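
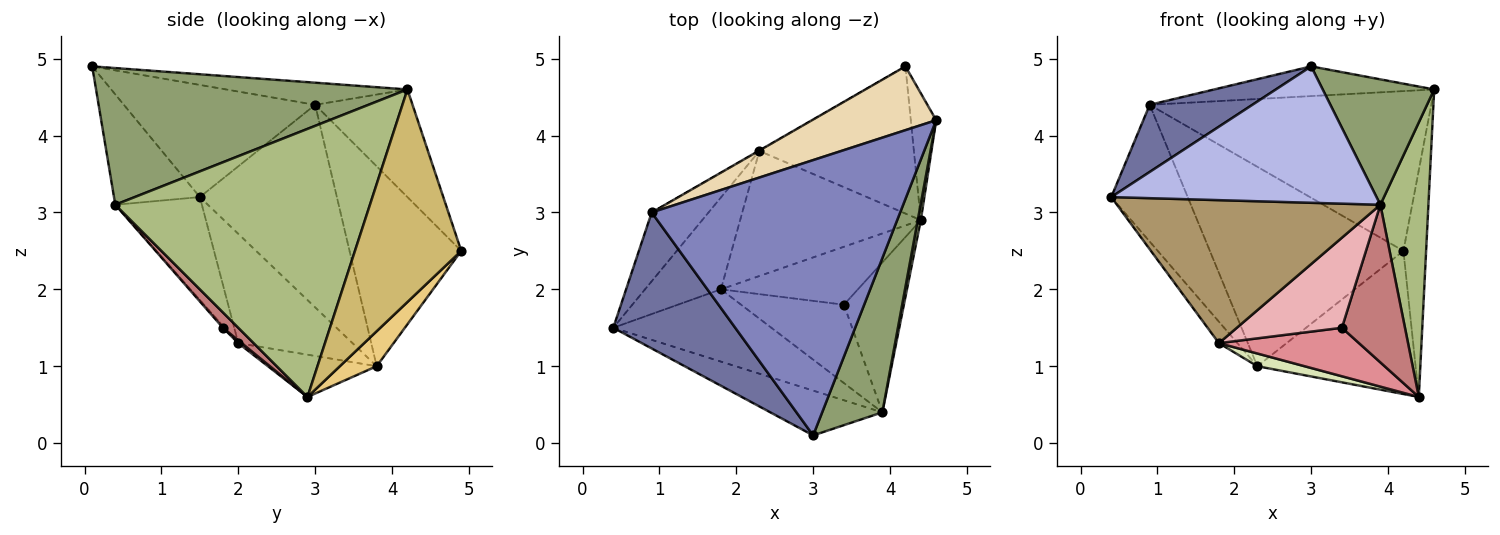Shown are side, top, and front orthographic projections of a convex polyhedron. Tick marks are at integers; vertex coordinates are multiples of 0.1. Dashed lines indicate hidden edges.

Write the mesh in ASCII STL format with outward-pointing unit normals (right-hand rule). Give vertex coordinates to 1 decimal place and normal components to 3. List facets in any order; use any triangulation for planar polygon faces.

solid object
 facet normal -0.636 -0.341 0.692
  outer loop
   vertex 0.9 3.0 4.4
   vertex 0.4 1.5 3.2
   vertex 3.0 0.1 4.9
  endloop
 endfacet
 facet normal -0.088 0.107 0.990
  outer loop
   vertex 0.9 3.0 4.4
   vertex 3.0 0.1 4.9
   vertex 4.6 4.2 4.6
  endloop
 endfacet
 facet normal -0.848 0.473 -0.238
  outer loop
   vertex 0.9 3.0 4.4
   vertex 2.3 3.8 1.0
   vertex 0.4 1.5 3.2
  endloop
 endfacet
 facet normal -0.294 -0.908 -0.298
  outer loop
   vertex 3.9 0.4 3.1
   vertex 3.0 0.1 4.9
   vertex 0.4 1.5 3.2
  endloop
 endfacet
 facet normal 0.870 -0.311 0.383
  outer loop
   vertex 3.9 0.4 3.1
   vertex 4.6 4.2 4.6
   vertex 3.0 0.1 4.9
  endloop
 endfacet
 facet normal 0.983 -0.185 0.011
  outer loop
   vertex 3.9 0.4 3.1
   vertex 4.4 2.9 0.6
   vertex 4.6 4.2 4.6
  endloop
 endfacet
 facet normal -0.814 0.132 -0.565
  outer loop
   vertex 1.8 2.0 1.3
   vertex 0.4 1.5 3.2
   vertex 2.3 3.8 1.0
  endloop
 endfacet
 facet normal -0.227 -0.098 -0.969
  outer loop
   vertex 1.8 2.0 1.3
   vertex 2.3 3.8 1.0
   vertex 4.4 2.9 0.6
  endloop
 endfacet
 facet normal -0.282 -0.856 -0.433
  outer loop
   vertex 1.8 2.0 1.3
   vertex 3.9 0.4 3.1
   vertex 0.4 1.5 3.2
  endloop
 endfacet
 facet normal 0.971 0.207 -0.116
  outer loop
   vertex 4.2 4.9 2.5
   vertex 4.6 4.2 4.6
   vertex 4.4 2.9 0.6
  endloop
 endfacet
 facet normal 0.160 0.688 -0.708
  outer loop
   vertex 4.2 4.9 2.5
   vertex 4.4 2.9 0.6
   vertex 2.3 3.8 1.0
  endloop
 endfacet
 facet normal -0.306 0.884 0.353
  outer loop
   vertex 4.2 4.9 2.5
   vertex 0.9 3.0 4.4
   vertex 4.6 4.2 4.6
  endloop
 endfacet
 facet normal -0.500 0.866 -0.002
  outer loop
   vertex 4.2 4.9 2.5
   vertex 2.3 3.8 1.0
   vertex 0.9 3.0 4.4
  endloop
 endfacet
 facet normal 0.174 -0.714 -0.679
  outer loop
   vertex 3.4 1.8 1.5
   vertex 4.4 2.9 0.6
   vertex 3.9 0.4 3.1
  endloop
 endfacet
 facet normal 0.016 -0.642 -0.767
  outer loop
   vertex 3.4 1.8 1.5
   vertex 1.8 2.0 1.3
   vertex 4.4 2.9 0.6
  endloop
 endfacet
 facet normal -0.012 -0.754 -0.656
  outer loop
   vertex 3.4 1.8 1.5
   vertex 3.9 0.4 3.1
   vertex 1.8 2.0 1.3
  endloop
 endfacet
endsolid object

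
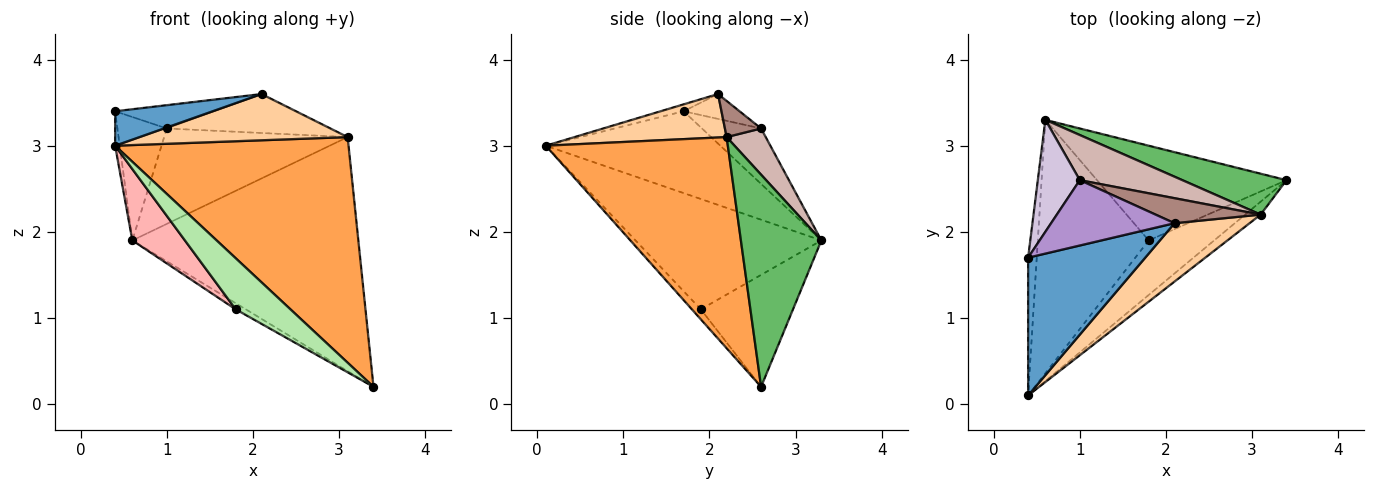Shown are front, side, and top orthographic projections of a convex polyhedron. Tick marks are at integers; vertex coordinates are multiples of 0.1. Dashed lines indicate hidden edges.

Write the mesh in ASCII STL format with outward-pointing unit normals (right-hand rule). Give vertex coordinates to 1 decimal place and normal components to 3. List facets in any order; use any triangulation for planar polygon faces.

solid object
 facet normal -0.057 -0.242 0.969
  outer loop
   vertex 2.1 2.1 3.6
   vertex 0.4 1.7 3.4
   vertex 0.4 0.1 3.0
  endloop
 endfacet
 facet normal -0.994 0.026 -0.105
  outer loop
   vertex 0.6 3.3 1.9
   vertex 0.4 0.1 3.0
   vertex 0.4 1.7 3.4
  endloop
 endfacet
 facet normal 0.614 -0.788 -0.045
  outer loop
   vertex 3.1 2.2 3.1
   vertex 0.4 0.1 3.0
   vertex 3.4 2.6 0.2
  endloop
 endfacet
 facet normal 0.413 -0.565 0.714
  outer loop
   vertex 3.1 2.2 3.1
   vertex 2.1 2.1 3.6
   vertex 0.4 0.1 3.0
  endloop
 endfacet
 facet normal 0.331 0.930 0.162
  outer loop
   vertex 3.1 2.2 3.1
   vertex 3.4 2.6 0.2
   vertex 0.6 3.3 1.9
  endloop
 endfacet
 facet normal -0.111 -0.679 -0.725
  outer loop
   vertex 1.8 1.9 1.1
   vertex 3.4 2.6 0.2
   vertex 0.4 0.1 3.0
  endloop
 endfacet
 facet normal -0.508 0.056 -0.860
  outer loop
   vertex 1.8 1.9 1.1
   vertex 0.6 3.3 1.9
   vertex 3.4 2.6 0.2
  endloop
 endfacet
 facet normal -0.692 -0.196 -0.695
  outer loop
   vertex 1.8 1.9 1.1
   vertex 0.4 0.1 3.0
   vertex 0.6 3.3 1.9
  endloop
 endfacet
 facet normal -0.187 0.330 0.925
  outer loop
   vertex 1.0 2.6 3.2
   vertex 0.4 1.7 3.4
   vertex 2.1 2.1 3.6
  endloop
 endfacet
 facet normal -0.664 0.554 0.503
  outer loop
   vertex 1.0 2.6 3.2
   vertex 0.6 3.3 1.9
   vertex 0.4 1.7 3.4
  endloop
 endfacet
 facet normal 0.183 0.827 0.531
  outer loop
   vertex 1.0 2.6 3.2
   vertex 2.1 2.1 3.6
   vertex 3.1 2.2 3.1
  endloop
 endfacet
 facet normal 0.189 0.888 0.420
  outer loop
   vertex 1.0 2.6 3.2
   vertex 3.1 2.2 3.1
   vertex 0.6 3.3 1.9
  endloop
 endfacet
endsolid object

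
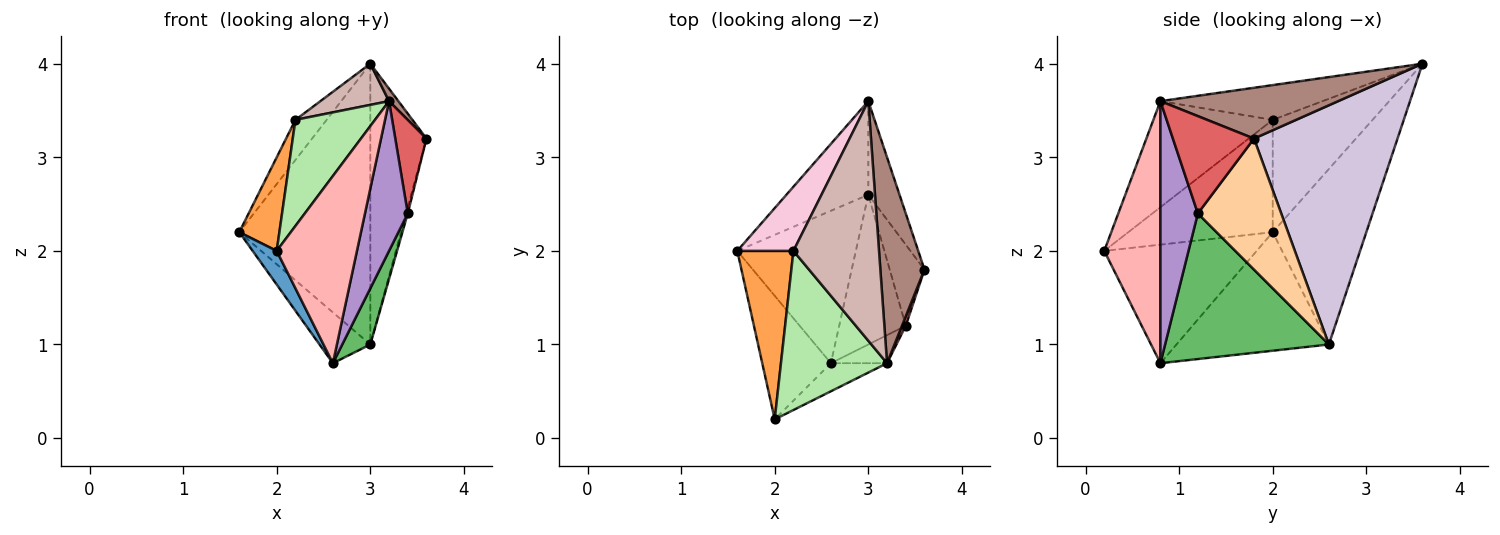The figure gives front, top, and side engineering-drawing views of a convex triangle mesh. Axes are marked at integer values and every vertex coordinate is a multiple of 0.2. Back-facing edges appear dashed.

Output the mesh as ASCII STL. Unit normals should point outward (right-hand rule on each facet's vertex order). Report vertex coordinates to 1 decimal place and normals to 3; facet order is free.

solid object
 facet normal -0.857 -0.135 -0.496
  outer loop
   vertex 2.6 0.8 0.8
   vertex 2.0 0.2 2.0
   vertex 1.6 2.0 2.2
  endloop
 endfacet
 facet normal -0.688 0.229 -0.688
  outer loop
   vertex 3.0 2.6 1.0
   vertex 2.6 0.8 0.8
   vertex 1.6 2.0 2.2
  endloop
 endfacet
 facet normal -0.868 -0.241 0.434
  outer loop
   vertex 2.2 2.0 3.4
   vertex 1.6 2.0 2.2
   vertex 2.0 0.2 2.0
  endloop
 endfacet
 facet normal 0.966 0.020 -0.256
  outer loop
   vertex 3.4 1.2 2.4
   vertex 3.0 2.6 1.0
   vertex 3.6 1.8 3.2
  endloop
 endfacet
 facet normal 0.899 -0.154 -0.411
  outer loop
   vertex 3.4 1.2 2.4
   vertex 2.6 0.8 0.8
   vertex 3.0 2.6 1.0
  endloop
 endfacet
 facet normal -0.640 -0.426 0.640
  outer loop
   vertex 3.2 0.8 3.6
   vertex 2.2 2.0 3.4
   vertex 2.0 0.2 2.0
  endloop
 endfacet
 facet normal 0.933 -0.359 0.036
  outer loop
   vertex 3.2 0.8 3.6
   vertex 3.4 1.2 2.4
   vertex 3.6 1.8 3.2
  endloop
 endfacet
 facet normal 0.569 -0.813 -0.122
  outer loop
   vertex 3.2 0.8 3.6
   vertex 2.0 0.2 2.0
   vertex 2.6 0.8 0.8
  endloop
 endfacet
 facet normal 0.652 -0.745 -0.140
  outer loop
   vertex 3.2 0.8 3.6
   vertex 2.6 0.8 0.8
   vertex 3.4 1.2 2.4
  endloop
 endfacet
 facet normal 0.924 0.362 -0.121
  outer loop
   vertex 3.0 3.6 4.0
   vertex 3.6 1.8 3.2
   vertex 3.0 2.6 1.0
  endloop
 endfacet
 facet normal 0.754 -0.040 0.655
  outer loop
   vertex 3.0 3.6 4.0
   vertex 3.2 0.8 3.6
   vertex 3.6 1.8 3.2
  endloop
 endfacet
 facet normal -0.372 -0.157 0.915
  outer loop
   vertex 3.0 3.6 4.0
   vertex 2.2 2.0 3.4
   vertex 3.2 0.8 3.6
  endloop
 endfacet
 facet normal -0.561 0.785 -0.262
  outer loop
   vertex 3.0 3.6 4.0
   vertex 3.0 2.6 1.0
   vertex 1.6 2.0 2.2
  endloop
 endfacet
 facet normal -0.861 0.269 0.431
  outer loop
   vertex 3.0 3.6 4.0
   vertex 1.6 2.0 2.2
   vertex 2.2 2.0 3.4
  endloop
 endfacet
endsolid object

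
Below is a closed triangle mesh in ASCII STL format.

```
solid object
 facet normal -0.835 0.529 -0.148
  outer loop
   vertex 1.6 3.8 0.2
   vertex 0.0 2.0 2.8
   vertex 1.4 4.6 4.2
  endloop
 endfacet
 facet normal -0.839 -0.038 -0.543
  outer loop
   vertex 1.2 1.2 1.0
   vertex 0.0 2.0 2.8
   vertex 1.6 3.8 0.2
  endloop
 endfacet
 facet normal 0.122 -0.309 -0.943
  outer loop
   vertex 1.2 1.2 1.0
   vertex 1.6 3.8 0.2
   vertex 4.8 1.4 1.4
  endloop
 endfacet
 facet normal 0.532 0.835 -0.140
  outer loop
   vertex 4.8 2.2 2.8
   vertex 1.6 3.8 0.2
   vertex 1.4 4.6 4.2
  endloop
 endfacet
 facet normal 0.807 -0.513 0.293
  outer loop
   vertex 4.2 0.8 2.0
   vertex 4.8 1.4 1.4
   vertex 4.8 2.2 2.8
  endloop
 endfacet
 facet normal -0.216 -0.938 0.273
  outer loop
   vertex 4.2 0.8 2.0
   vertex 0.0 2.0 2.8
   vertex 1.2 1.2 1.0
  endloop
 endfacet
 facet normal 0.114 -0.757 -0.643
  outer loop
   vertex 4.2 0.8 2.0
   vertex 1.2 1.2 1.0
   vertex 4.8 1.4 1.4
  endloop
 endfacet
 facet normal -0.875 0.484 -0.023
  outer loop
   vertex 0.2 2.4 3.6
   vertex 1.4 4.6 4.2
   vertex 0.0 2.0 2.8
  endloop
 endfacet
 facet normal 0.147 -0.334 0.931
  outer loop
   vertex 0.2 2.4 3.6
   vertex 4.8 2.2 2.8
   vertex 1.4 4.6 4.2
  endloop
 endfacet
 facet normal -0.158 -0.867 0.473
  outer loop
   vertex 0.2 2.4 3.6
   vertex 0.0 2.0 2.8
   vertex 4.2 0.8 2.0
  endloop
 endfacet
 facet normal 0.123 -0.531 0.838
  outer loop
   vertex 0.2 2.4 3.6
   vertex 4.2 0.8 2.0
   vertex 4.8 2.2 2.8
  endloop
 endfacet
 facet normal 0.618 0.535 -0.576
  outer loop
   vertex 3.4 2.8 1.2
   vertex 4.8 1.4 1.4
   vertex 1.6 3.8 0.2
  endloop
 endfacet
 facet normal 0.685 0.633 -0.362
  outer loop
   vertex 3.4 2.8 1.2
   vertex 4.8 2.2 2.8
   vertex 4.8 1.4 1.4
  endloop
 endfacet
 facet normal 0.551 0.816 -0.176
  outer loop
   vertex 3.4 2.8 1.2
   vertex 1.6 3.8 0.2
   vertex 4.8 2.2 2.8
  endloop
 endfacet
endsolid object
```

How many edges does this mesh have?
21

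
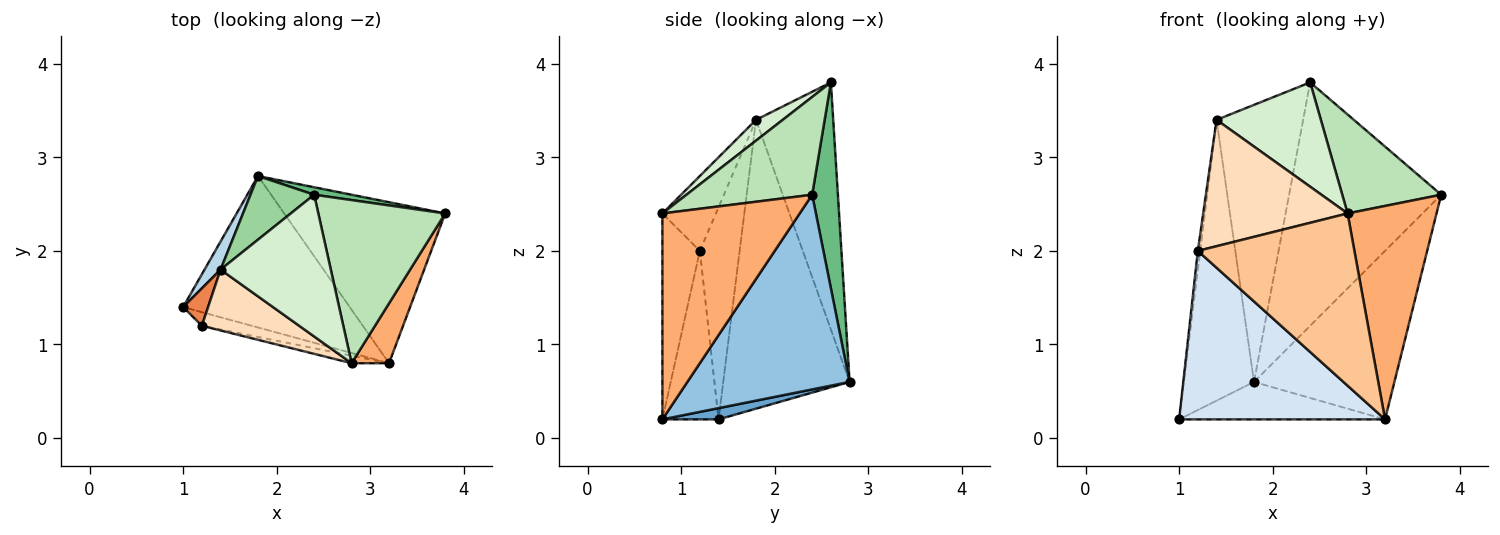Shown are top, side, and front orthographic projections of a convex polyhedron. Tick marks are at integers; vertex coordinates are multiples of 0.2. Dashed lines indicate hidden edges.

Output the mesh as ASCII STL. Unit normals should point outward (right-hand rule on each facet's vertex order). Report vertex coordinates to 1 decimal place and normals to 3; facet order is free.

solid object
 facet normal 0.065 0.239 -0.969
  outer loop
   vertex 1.8 2.8 0.6
   vertex 3.2 0.8 0.2
   vertex 1.0 1.4 0.2
  endloop
 endfacet
 facet normal 0.641 0.555 -0.530
  outer loop
   vertex 1.8 2.8 0.6
   vertex 3.8 2.4 2.6
   vertex 3.2 0.8 0.2
  endloop
 endfacet
 facet normal -0.873 0.485 0.049
  outer loop
   vertex 1.4 1.8 3.4
   vertex 1.8 2.8 0.6
   vertex 1.0 1.4 0.2
  endloop
 endfacet
 facet normal -0.262 -0.962 -0.078
  outer loop
   vertex 1.2 1.2 2.0
   vertex 1.0 1.4 0.2
   vertex 3.2 0.8 0.2
  endloop
 endfacet
 facet normal -0.991 0.058 0.117
  outer loop
   vertex 1.2 1.2 2.0
   vertex 1.4 1.8 3.4
   vertex 1.0 1.4 0.2
  endloop
 endfacet
 facet normal 0.830 -0.537 0.151
  outer loop
   vertex 2.8 0.8 2.4
   vertex 3.2 0.8 0.2
   vertex 3.8 2.4 2.6
  endloop
 endfacet
 facet normal -0.232 -0.972 -0.042
  outer loop
   vertex 2.8 0.8 2.4
   vertex 1.2 1.2 2.0
   vertex 3.2 0.8 0.2
  endloop
 endfacet
 facet normal -0.317 -0.855 0.412
  outer loop
   vertex 2.8 0.8 2.4
   vertex 1.4 1.8 3.4
   vertex 1.2 1.2 2.0
  endloop
 endfacet
 facet normal 0.167 0.986 0.030
  outer loop
   vertex 2.4 2.6 3.8
   vertex 3.8 2.4 2.6
   vertex 1.8 2.8 0.6
  endloop
 endfacet
 facet normal -0.656 0.736 0.169
  outer loop
   vertex 2.4 2.6 3.8
   vertex 1.8 2.8 0.6
   vertex 1.4 1.8 3.4
  endloop
 endfacet
 facet normal 0.550 -0.433 0.714
  outer loop
   vertex 2.4 2.6 3.8
   vertex 2.8 0.8 2.4
   vertex 3.8 2.4 2.6
  endloop
 endfacet
 facet normal 0.150 -0.586 0.796
  outer loop
   vertex 2.4 2.6 3.8
   vertex 1.4 1.8 3.4
   vertex 2.8 0.8 2.4
  endloop
 endfacet
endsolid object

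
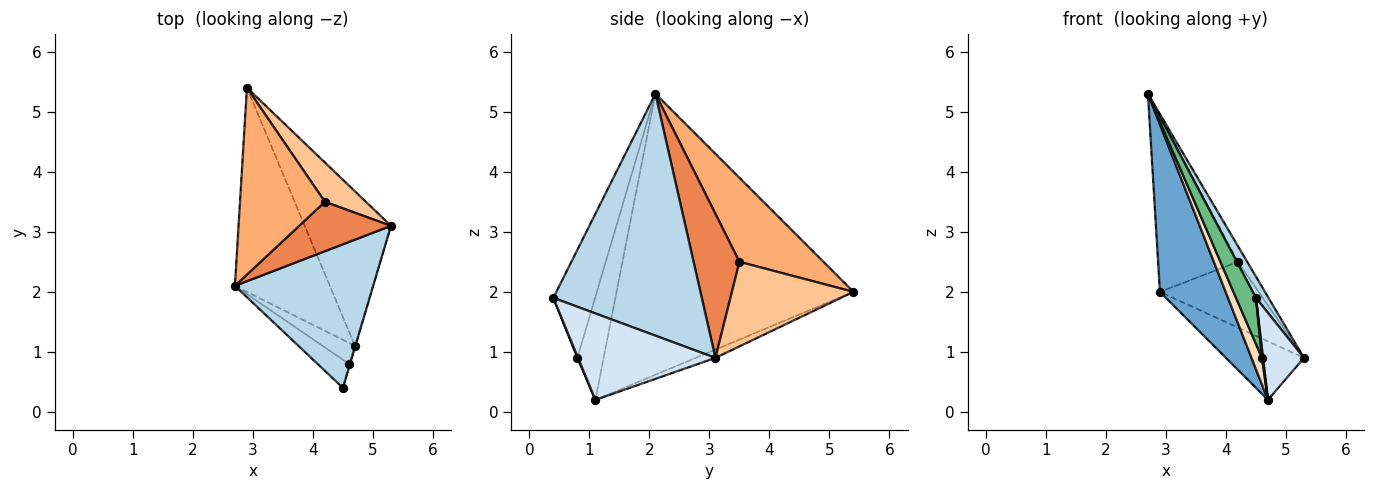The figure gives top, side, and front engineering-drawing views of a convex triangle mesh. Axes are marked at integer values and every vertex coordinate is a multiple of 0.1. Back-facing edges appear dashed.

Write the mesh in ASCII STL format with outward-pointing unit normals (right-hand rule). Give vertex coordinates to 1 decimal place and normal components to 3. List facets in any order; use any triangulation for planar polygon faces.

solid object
 facet normal -0.916 -0.254 -0.310
  outer loop
   vertex 4.7 1.1 0.2
   vertex 2.7 2.1 5.3
   vertex 2.9 5.4 2.0
  endloop
 endfacet
 facet normal -0.089 0.353 -0.931
  outer loop
   vertex 4.7 1.1 0.2
   vertex 2.9 5.4 2.0
   vertex 5.3 3.1 0.9
  endloop
 endfacet
 facet normal 0.866 -0.073 0.495
  outer loop
   vertex 4.5 0.4 1.9
   vertex 5.3 3.1 0.9
   vertex 2.7 2.1 5.3
  endloop
 endfacet
 facet normal 0.958 -0.286 -0.005
  outer loop
   vertex 4.5 0.4 1.9
   vertex 4.7 1.1 0.2
   vertex 5.3 3.1 0.9
  endloop
 endfacet
 facet normal 0.831 0.168 0.530
  outer loop
   vertex 4.2 3.5 2.5
   vertex 2.7 2.1 5.3
   vertex 5.3 3.1 0.9
  endloop
 endfacet
 facet normal 0.585 0.556 0.591
  outer loop
   vertex 4.2 3.5 2.5
   vertex 2.9 5.4 2.0
   vertex 2.7 2.1 5.3
  endloop
 endfacet
 facet normal 0.727 0.590 0.352
  outer loop
   vertex 4.2 3.5 2.5
   vertex 5.3 3.1 0.9
   vertex 2.9 5.4 2.0
  endloop
 endfacet
 facet normal -0.892 -0.356 -0.280
  outer loop
   vertex 4.6 0.8 0.9
   vertex 2.7 2.1 5.3
   vertex 4.7 1.1 0.2
  endloop
 endfacet
 facet normal -0.873 -0.417 -0.254
  outer loop
   vertex 4.6 0.8 0.9
   vertex 4.5 0.4 1.9
   vertex 2.7 2.1 5.3
  endloop
 endfacet
 facet normal 0.535 -0.802 -0.267
  outer loop
   vertex 4.6 0.8 0.9
   vertex 4.7 1.1 0.2
   vertex 4.5 0.4 1.9
  endloop
 endfacet
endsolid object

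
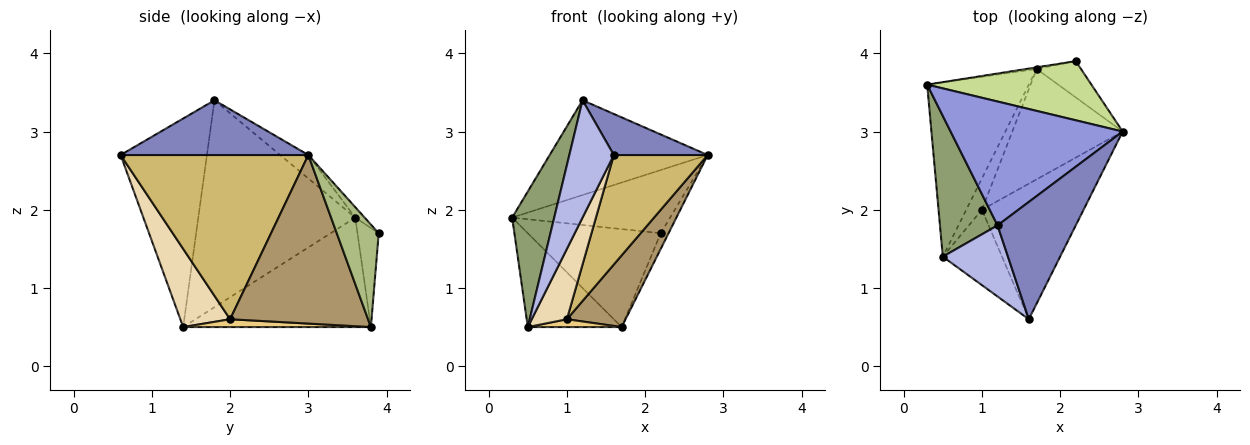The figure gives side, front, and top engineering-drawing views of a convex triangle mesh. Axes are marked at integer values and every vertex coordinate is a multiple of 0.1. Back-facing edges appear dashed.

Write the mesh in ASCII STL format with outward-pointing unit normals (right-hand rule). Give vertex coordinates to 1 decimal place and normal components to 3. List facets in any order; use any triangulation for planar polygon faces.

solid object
 facet normal -0.688 0.344 -0.639
  outer loop
   vertex 0.5 1.4 0.5
   vertex 0.3 3.6 1.9
   vertex 1.7 3.8 0.5
  endloop
 endfacet
 facet normal 0.551 -0.276 0.787
  outer loop
   vertex 1.2 1.8 3.4
   vertex 1.6 0.6 2.7
   vertex 2.8 3.0 2.7
  endloop
 endfacet
 facet normal -0.108 0.604 0.790
  outer loop
   vertex 1.2 1.8 3.4
   vertex 2.8 3.0 2.7
   vertex 0.3 3.6 1.9
  endloop
 endfacet
 facet normal -0.856 -0.442 0.268
  outer loop
   vertex 1.2 1.8 3.4
   vertex 0.5 1.4 0.5
   vertex 1.6 0.6 2.7
  endloop
 endfacet
 facet normal -0.933 -0.250 0.260
  outer loop
   vertex 1.2 1.8 3.4
   vertex 0.3 3.6 1.9
   vertex 0.5 1.4 0.5
  endloop
 endfacet
 facet normal 0.905 0.169 -0.391
  outer loop
   vertex 2.2 3.9 1.7
   vertex 2.8 3.0 2.7
   vertex 1.7 3.8 0.5
  endloop
 endfacet
 facet normal -0.043 0.730 0.683
  outer loop
   vertex 2.2 3.9 1.7
   vertex 0.3 3.6 1.9
   vertex 2.8 3.0 2.7
  endloop
 endfacet
 facet normal -0.158 0.987 -0.017
  outer loop
   vertex 2.2 3.9 1.7
   vertex 1.7 3.8 0.5
   vertex 0.3 3.6 1.9
  endloop
 endfacet
 facet normal 0.788 -0.335 -0.516
  outer loop
   vertex 1.0 2.0 0.6
   vertex 1.7 3.8 0.5
   vertex 2.8 3.0 2.7
  endloop
 endfacet
 facet normal 0.782 -0.391 -0.484
  outer loop
   vertex 1.0 2.0 0.6
   vertex 2.8 3.0 2.7
   vertex 1.6 0.6 2.7
  endloop
 endfacet
 facet normal 0.436 -0.218 -0.873
  outer loop
   vertex 1.0 2.0 0.6
   vertex 0.5 1.4 0.5
   vertex 1.7 3.8 0.5
  endloop
 endfacet
 facet normal 0.694 -0.491 -0.526
  outer loop
   vertex 1.0 2.0 0.6
   vertex 1.6 0.6 2.7
   vertex 0.5 1.4 0.5
  endloop
 endfacet
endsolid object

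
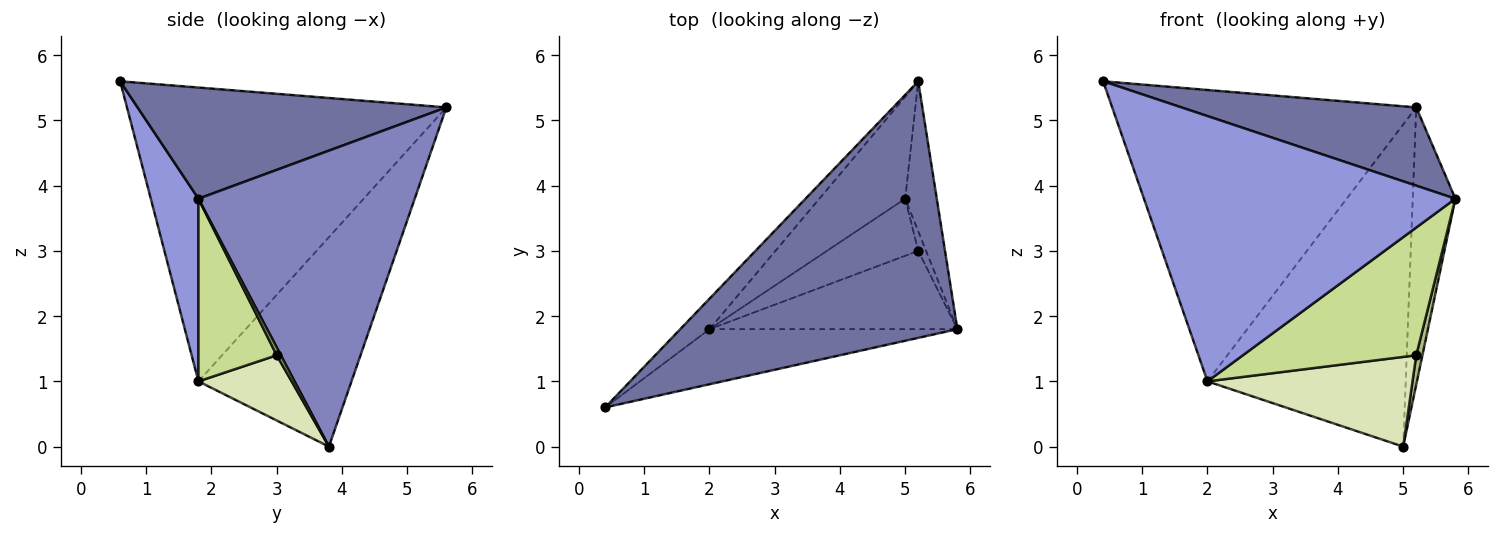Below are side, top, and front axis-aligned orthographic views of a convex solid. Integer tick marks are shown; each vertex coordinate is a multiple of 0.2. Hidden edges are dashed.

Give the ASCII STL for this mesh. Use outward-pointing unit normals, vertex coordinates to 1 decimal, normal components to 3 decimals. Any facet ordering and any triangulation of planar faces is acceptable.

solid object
 facet normal 0.358 -0.272 0.893
  outer loop
   vertex 5.2 5.6 5.2
   vertex 0.4 0.6 5.6
   vertex 5.8 1.8 3.8
  endloop
 endfacet
 facet normal 0.976 0.192 -0.104
  outer loop
   vertex 5.0 3.8 0.0
   vertex 5.2 5.6 5.2
   vertex 5.8 1.8 3.8
  endloop
 endfacet
 facet normal 0.148 -0.968 -0.201
  outer loop
   vertex 2.0 1.8 1.0
   vertex 5.8 1.8 3.8
   vertex 0.4 0.6 5.6
  endloop
 endfacet
 facet normal -0.722 0.688 -0.072
  outer loop
   vertex 2.0 1.8 1.0
   vertex 0.4 0.6 5.6
   vertex 5.2 5.6 5.2
  endloop
 endfacet
 facet normal -0.593 0.768 -0.243
  outer loop
   vertex 2.0 1.8 1.0
   vertex 5.2 5.6 5.2
   vertex 5.0 3.8 0.0
  endloop
 endfacet
 facet normal 0.485 -0.728 -0.485
  outer loop
   vertex 5.2 3.0 1.4
   vertex 5.0 3.8 0.0
   vertex 5.8 1.8 3.8
  endloop
 endfacet
 facet normal 0.359 -0.796 -0.488
  outer loop
   vertex 5.2 3.0 1.4
   vertex 5.8 1.8 3.8
   vertex 2.0 1.8 1.0
  endloop
 endfacet
 facet normal 0.358 -0.788 -0.501
  outer loop
   vertex 5.2 3.0 1.4
   vertex 2.0 1.8 1.0
   vertex 5.0 3.8 0.0
  endloop
 endfacet
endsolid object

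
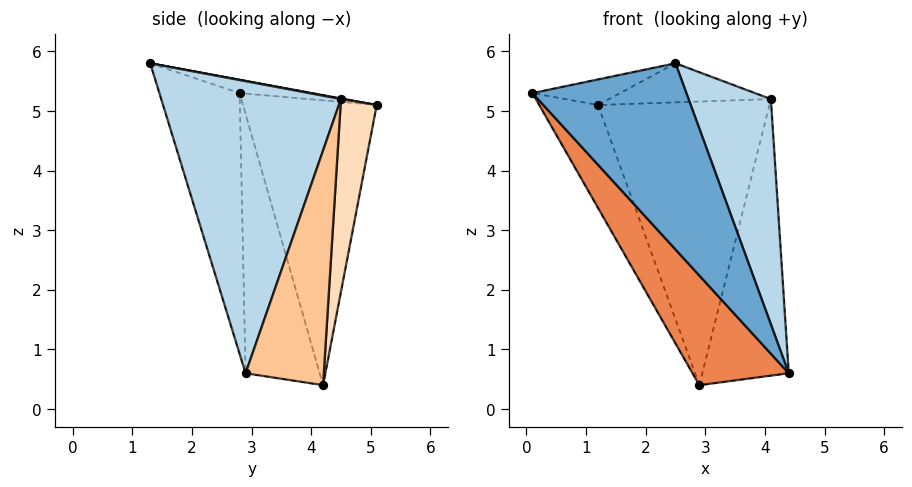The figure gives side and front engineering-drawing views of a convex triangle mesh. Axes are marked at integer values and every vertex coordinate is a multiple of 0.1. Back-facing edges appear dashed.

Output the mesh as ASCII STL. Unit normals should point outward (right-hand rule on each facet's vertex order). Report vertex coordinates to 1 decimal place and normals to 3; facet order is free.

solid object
 facet normal -0.423 -0.811 -0.404
  outer loop
   vertex 2.5 1.3 5.8
   vertex 0.1 2.8 5.3
   vertex 4.4 2.9 0.6
  endloop
 endfacet
 facet normal -0.117 0.141 0.983
  outer loop
   vertex 2.5 1.3 5.8
   vertex 1.2 5.1 5.1
   vertex 0.1 2.8 5.3
  endloop
 endfacet
 facet normal 0.891 -0.408 0.200
  outer loop
   vertex 4.1 4.5 5.2
   vertex 2.5 1.3 5.8
   vertex 4.4 2.9 0.6
  endloop
 endfacet
 facet normal 0.004 0.182 0.983
  outer loop
   vertex 4.1 4.5 5.2
   vertex 1.2 5.1 5.1
   vertex 2.5 1.3 5.8
  endloop
 endfacet
 facet normal -0.529 -0.687 -0.498
  outer loop
   vertex 2.9 4.2 0.4
   vertex 4.4 2.9 0.6
   vertex 0.1 2.8 5.3
  endloop
 endfacet
 facet normal -0.848 0.373 -0.378
  outer loop
   vertex 2.9 4.2 0.4
   vertex 0.1 2.8 5.3
   vertex 1.2 5.1 5.1
  endloop
 endfacet
 facet normal 0.656 0.725 -0.209
  outer loop
   vertex 2.9 4.2 0.4
   vertex 4.1 4.5 5.2
   vertex 4.4 2.9 0.6
  endloop
 endfacet
 facet normal 0.205 0.972 -0.112
  outer loop
   vertex 2.9 4.2 0.4
   vertex 1.2 5.1 5.1
   vertex 4.1 4.5 5.2
  endloop
 endfacet
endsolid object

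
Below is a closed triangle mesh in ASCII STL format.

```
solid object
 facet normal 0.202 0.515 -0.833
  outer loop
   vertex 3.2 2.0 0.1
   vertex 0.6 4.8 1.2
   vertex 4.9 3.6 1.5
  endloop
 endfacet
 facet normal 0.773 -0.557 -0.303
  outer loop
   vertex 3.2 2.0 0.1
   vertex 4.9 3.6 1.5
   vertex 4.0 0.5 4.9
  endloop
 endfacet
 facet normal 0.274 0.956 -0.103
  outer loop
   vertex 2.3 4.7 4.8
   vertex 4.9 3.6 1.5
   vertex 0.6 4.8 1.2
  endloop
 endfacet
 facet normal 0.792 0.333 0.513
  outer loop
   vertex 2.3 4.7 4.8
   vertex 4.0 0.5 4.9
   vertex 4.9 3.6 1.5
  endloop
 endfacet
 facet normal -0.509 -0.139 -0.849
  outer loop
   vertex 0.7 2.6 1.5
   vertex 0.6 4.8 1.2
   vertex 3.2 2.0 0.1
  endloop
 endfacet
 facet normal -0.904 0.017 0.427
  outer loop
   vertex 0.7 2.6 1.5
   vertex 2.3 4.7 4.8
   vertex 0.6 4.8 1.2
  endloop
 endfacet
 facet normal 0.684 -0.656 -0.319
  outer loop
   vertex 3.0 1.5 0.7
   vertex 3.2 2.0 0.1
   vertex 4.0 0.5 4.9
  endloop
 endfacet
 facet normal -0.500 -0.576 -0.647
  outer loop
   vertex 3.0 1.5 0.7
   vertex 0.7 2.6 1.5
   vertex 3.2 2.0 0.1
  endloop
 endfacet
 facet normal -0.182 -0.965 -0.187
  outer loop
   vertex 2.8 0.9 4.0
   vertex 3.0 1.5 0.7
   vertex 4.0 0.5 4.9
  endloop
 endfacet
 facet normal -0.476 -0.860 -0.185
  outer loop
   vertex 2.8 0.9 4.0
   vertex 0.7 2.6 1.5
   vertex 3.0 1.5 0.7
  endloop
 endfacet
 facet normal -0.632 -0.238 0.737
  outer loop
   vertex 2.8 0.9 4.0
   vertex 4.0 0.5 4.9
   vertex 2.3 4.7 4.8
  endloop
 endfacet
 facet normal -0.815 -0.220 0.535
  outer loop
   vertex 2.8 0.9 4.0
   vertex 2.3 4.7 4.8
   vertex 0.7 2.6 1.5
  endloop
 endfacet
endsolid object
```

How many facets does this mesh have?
12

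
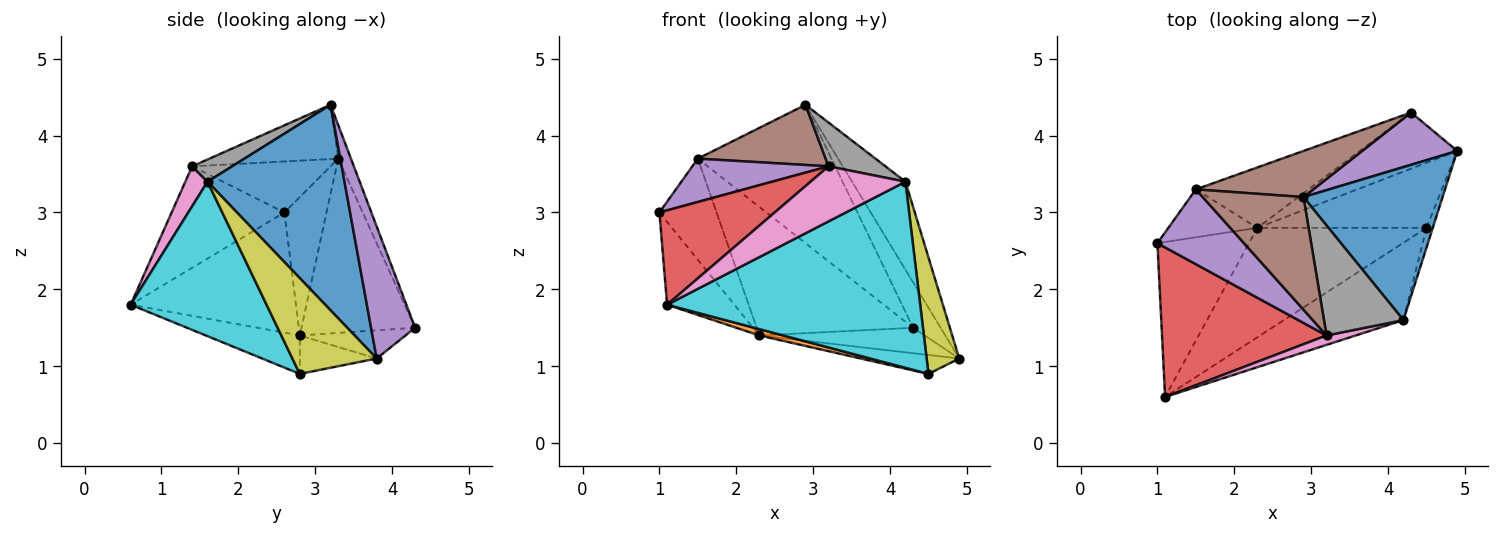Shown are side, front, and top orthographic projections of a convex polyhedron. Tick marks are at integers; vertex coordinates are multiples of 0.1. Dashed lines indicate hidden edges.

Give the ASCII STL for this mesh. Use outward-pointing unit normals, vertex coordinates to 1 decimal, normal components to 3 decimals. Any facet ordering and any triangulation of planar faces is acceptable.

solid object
 facet normal 0.788 0.307 0.533
  outer loop
   vertex 4.2 1.6 3.4
   vertex 4.9 3.8 1.1
   vertex 2.9 3.2 4.4
  endloop
 endfacet
 facet normal -0.757 0.308 -0.576
  outer loop
   vertex 2.3 2.8 1.4
   vertex 1.1 0.6 1.8
   vertex 1.0 2.6 3.0
  endloop
 endfacet
 facet normal -0.554 0.752 -0.356
  outer loop
   vertex 1.5 3.3 3.7
   vertex 2.3 2.8 1.4
   vertex 1.0 2.6 3.0
  endloop
 endfacet
 facet normal -0.463 -0.473 0.750
  outer loop
   vertex 3.2 1.4 3.6
   vertex 1.0 2.6 3.0
   vertex 1.1 0.6 1.8
  endloop
 endfacet
 facet normal -0.454 -0.447 0.771
  outer loop
   vertex 3.2 1.4 3.6
   vertex 1.5 3.3 3.7
   vertex 1.0 2.6 3.0
  endloop
 endfacet
 facet normal -0.429 -0.426 0.797
  outer loop
   vertex 3.2 1.4 3.6
   vertex 2.9 3.2 4.4
   vertex 1.5 3.3 3.7
  endloop
 endfacet
 facet normal 0.225 -0.960 0.164
  outer loop
   vertex 3.2 1.4 3.6
   vertex 1.1 0.6 1.8
   vertex 4.2 1.6 3.4
  endloop
 endfacet
 facet normal 0.251 -0.358 0.899
  outer loop
   vertex 3.2 1.4 3.6
   vertex 4.2 1.6 3.4
   vertex 2.9 3.2 4.4
  endloop
 endfacet
 facet normal 0.931 -0.360 -0.061
  outer loop
   vertex 4.5 2.8 0.9
   vertex 4.9 3.8 1.1
   vertex 4.2 1.6 3.4
  endloop
 endfacet
 facet normal 0.444 -0.827 -0.344
  outer loop
   vertex 4.5 2.8 0.9
   vertex 4.2 1.6 3.4
   vertex 1.1 0.6 1.8
  endloop
 endfacet
 facet normal -0.213 0.273 -0.938
  outer loop
   vertex 4.5 2.8 0.9
   vertex 2.3 2.8 1.4
   vertex 4.9 3.8 1.1
  endloop
 endfacet
 facet normal -0.221 -0.056 -0.974
  outer loop
   vertex 4.5 2.8 0.9
   vertex 1.1 0.6 1.8
   vertex 2.3 2.8 1.4
  endloop
 endfacet
 facet normal -0.255 0.399 -0.881
  outer loop
   vertex 4.3 4.3 1.5
   vertex 4.9 3.8 1.1
   vertex 2.3 2.8 1.4
  endloop
 endfacet
 facet normal -0.549 0.756 -0.355
  outer loop
   vertex 4.3 4.3 1.5
   vertex 2.3 2.8 1.4
   vertex 1.5 3.3 3.7
  endloop
 endfacet
 facet normal 0.724 0.452 0.521
  outer loop
   vertex 4.3 4.3 1.5
   vertex 2.9 3.2 4.4
   vertex 4.9 3.8 1.1
  endloop
 endfacet
 facet normal -0.090 0.945 0.315
  outer loop
   vertex 4.3 4.3 1.5
   vertex 1.5 3.3 3.7
   vertex 2.9 3.2 4.4
  endloop
 endfacet
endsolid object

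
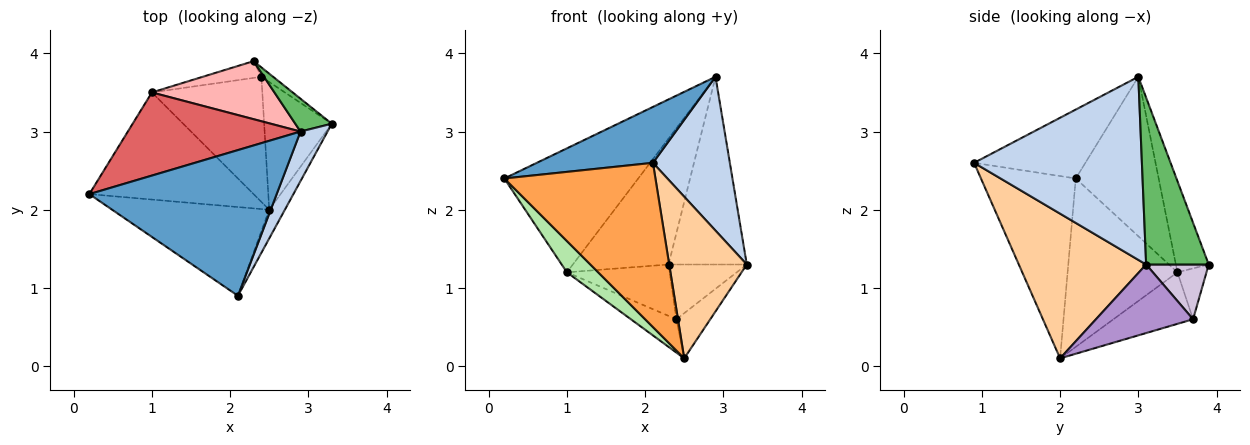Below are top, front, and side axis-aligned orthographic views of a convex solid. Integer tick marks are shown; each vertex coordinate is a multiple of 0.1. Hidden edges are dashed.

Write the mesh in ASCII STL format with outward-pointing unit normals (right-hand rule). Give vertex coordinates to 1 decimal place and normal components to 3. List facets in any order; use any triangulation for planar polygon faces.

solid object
 facet normal -0.325 -0.339 0.883
  outer loop
   vertex 2.9 3.0 3.7
   vertex 0.2 2.2 2.4
   vertex 2.1 0.9 2.6
  endloop
 endfacet
 facet normal 0.901 -0.413 0.133
  outer loop
   vertex 2.9 3.0 3.7
   vertex 2.1 0.9 2.6
   vertex 3.3 3.1 1.3
  endloop
 endfacet
 facet normal -0.483 -0.770 -0.416
  outer loop
   vertex 2.5 2.0 0.1
   vertex 2.1 0.9 2.6
   vertex 0.2 2.2 2.4
  endloop
 endfacet
 facet normal 0.850 -0.518 -0.092
  outer loop
   vertex 2.5 2.0 0.1
   vertex 3.3 3.1 1.3
   vertex 2.1 0.9 2.6
  endloop
 endfacet
 facet normal 0.619 0.774 0.135
  outer loop
   vertex 2.3 3.9 1.3
   vertex 2.9 3.0 3.7
   vertex 3.3 3.1 1.3
  endloop
 endfacet
 facet normal -0.701 -0.200 -0.684
  outer loop
   vertex 1.0 3.5 1.2
   vertex 2.5 2.0 0.1
   vertex 0.2 2.2 2.4
  endloop
 endfacet
 facet normal -0.457 0.739 0.495
  outer loop
   vertex 1.0 3.5 1.2
   vertex 0.2 2.2 2.4
   vertex 2.9 3.0 3.7
  endloop
 endfacet
 facet normal -0.298 0.867 0.400
  outer loop
   vertex 1.0 3.5 1.2
   vertex 2.9 3.0 3.7
   vertex 2.3 3.9 1.3
  endloop
 endfacet
 facet normal 0.691 0.241 -0.682
  outer loop
   vertex 2.4 3.7 0.6
   vertex 3.3 3.1 1.3
   vertex 2.5 2.0 0.1
  endloop
 endfacet
 facet normal 0.619 0.774 -0.133
  outer loop
   vertex 2.4 3.7 0.6
   vertex 2.3 3.9 1.3
   vertex 3.3 3.1 1.3
  endloop
 endfacet
 facet normal -0.411 0.235 -0.881
  outer loop
   vertex 2.4 3.7 0.6
   vertex 2.5 2.0 0.1
   vertex 1.0 3.5 1.2
  endloop
 endfacet
 facet normal -0.259 0.918 -0.299
  outer loop
   vertex 2.4 3.7 0.6
   vertex 1.0 3.5 1.2
   vertex 2.3 3.9 1.3
  endloop
 endfacet
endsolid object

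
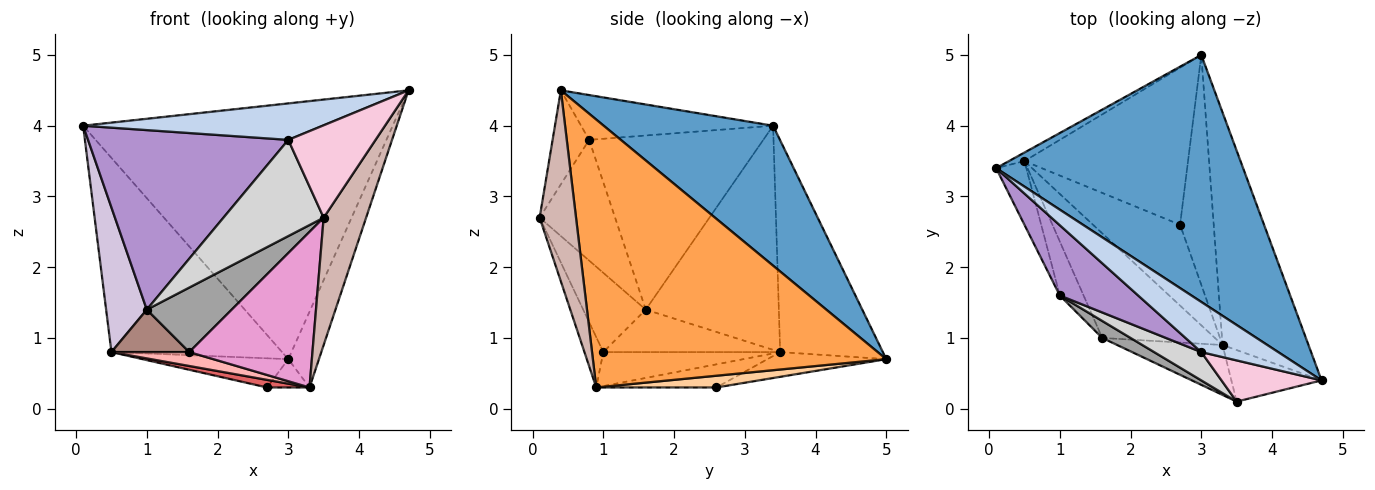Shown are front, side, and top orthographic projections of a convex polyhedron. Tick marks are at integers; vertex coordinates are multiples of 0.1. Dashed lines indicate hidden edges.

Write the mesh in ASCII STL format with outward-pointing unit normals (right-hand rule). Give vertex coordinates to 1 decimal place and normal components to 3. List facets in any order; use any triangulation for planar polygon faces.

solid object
 facet normal 0.366 0.669 0.646
  outer loop
   vertex 3.0 5.0 0.7
   vertex 0.1 3.4 4.0
   vertex 4.7 0.4 4.5
  endloop
 endfacet
 facet normal -0.426 -0.532 0.732
  outer loop
   vertex 3.0 0.8 3.8
   vertex 4.7 0.4 4.5
   vertex 0.1 3.4 4.0
  endloop
 endfacet
 facet normal 0.947 0.099 -0.304
  outer loop
   vertex 3.3 0.9 0.3
   vertex 3.0 5.0 0.7
   vertex 4.7 0.4 4.5
  endloop
 endfacet
 facet normal 0.327 0.115 -0.938
  outer loop
   vertex 3.3 0.9 0.3
   vertex 2.7 2.6 0.3
   vertex 3.0 5.0 0.7
  endloop
 endfacet
 facet normal -0.515 0.856 -0.038
  outer loop
   vertex 0.5 3.5 0.8
   vertex 0.1 3.4 4.0
   vertex 3.0 5.0 0.7
  endloop
 endfacet
 facet normal -0.147 0.180 -0.973
  outer loop
   vertex 0.5 3.5 0.8
   vertex 3.0 5.0 0.7
   vertex 2.7 2.6 0.3
  endloop
 endfacet
 facet normal -0.256 -0.090 -0.963
  outer loop
   vertex 0.5 3.5 0.8
   vertex 2.7 2.6 0.3
   vertex 3.3 0.9 0.3
  endloop
 endfacet
 facet normal -0.287 -0.126 -0.950
  outer loop
   vertex 0.5 3.5 0.8
   vertex 3.3 0.9 0.3
   vertex 1.6 1.0 0.8
  endloop
 endfacet
 facet normal -0.629 -0.724 0.283
  outer loop
   vertex 1.0 1.6 1.4
   vertex 3.0 0.8 3.8
   vertex 0.1 3.4 4.0
  endloop
 endfacet
 facet normal -0.949 -0.290 -0.128
  outer loop
   vertex 1.0 1.6 1.4
   vertex 0.1 3.4 4.0
   vertex 0.5 3.5 0.8
  endloop
 endfacet
 facet normal -0.815 -0.358 -0.456
  outer loop
   vertex 1.0 1.6 1.4
   vertex 0.5 3.5 0.8
   vertex 1.6 1.0 0.8
  endloop
 endfacet
 facet normal 0.622 -0.726 -0.294
  outer loop
   vertex 3.5 0.1 2.7
   vertex 3.3 0.9 0.3
   vertex 4.7 0.4 4.5
  endloop
 endfacet
 facet normal -0.144 -0.942 -0.302
  outer loop
   vertex 3.5 0.1 2.7
   vertex 1.6 1.0 0.8
   vertex 3.3 0.9 0.3
  endloop
 endfacet
 facet normal -0.357 -0.853 0.380
  outer loop
   vertex 3.5 0.1 2.7
   vertex 4.7 0.4 4.5
   vertex 3.0 0.8 3.8
  endloop
 endfacet
 facet normal -0.580 -0.788 0.207
  outer loop
   vertex 3.5 0.1 2.7
   vertex 1.0 1.6 1.4
   vertex 1.6 1.0 0.8
  endloop
 endfacet
 facet normal -0.586 -0.778 0.229
  outer loop
   vertex 3.5 0.1 2.7
   vertex 3.0 0.8 3.8
   vertex 1.0 1.6 1.4
  endloop
 endfacet
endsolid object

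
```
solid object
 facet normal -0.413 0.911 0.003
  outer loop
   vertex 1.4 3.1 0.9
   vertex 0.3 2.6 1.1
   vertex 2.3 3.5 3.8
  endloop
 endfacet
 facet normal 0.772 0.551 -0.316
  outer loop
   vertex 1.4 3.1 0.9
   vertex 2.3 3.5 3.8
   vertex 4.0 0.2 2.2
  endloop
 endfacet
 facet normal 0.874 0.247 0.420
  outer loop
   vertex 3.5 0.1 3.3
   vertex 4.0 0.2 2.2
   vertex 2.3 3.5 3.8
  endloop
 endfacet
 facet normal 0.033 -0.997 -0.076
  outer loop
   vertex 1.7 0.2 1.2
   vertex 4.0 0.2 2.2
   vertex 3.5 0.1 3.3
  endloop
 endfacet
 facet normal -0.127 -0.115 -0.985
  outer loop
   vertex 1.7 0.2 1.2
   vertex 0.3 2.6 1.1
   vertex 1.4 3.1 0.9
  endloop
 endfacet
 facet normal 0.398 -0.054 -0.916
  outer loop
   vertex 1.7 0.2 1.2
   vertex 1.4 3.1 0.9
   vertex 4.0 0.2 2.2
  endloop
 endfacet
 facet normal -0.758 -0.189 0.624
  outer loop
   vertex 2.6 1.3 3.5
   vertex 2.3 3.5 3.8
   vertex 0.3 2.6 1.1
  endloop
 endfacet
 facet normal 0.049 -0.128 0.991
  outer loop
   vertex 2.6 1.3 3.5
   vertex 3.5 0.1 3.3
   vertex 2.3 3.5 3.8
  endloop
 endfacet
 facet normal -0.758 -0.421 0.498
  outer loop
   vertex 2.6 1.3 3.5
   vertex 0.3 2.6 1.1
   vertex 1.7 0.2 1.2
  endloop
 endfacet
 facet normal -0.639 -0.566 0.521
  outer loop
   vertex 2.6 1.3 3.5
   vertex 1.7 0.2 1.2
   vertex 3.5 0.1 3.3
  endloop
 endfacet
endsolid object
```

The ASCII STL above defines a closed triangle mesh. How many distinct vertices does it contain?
7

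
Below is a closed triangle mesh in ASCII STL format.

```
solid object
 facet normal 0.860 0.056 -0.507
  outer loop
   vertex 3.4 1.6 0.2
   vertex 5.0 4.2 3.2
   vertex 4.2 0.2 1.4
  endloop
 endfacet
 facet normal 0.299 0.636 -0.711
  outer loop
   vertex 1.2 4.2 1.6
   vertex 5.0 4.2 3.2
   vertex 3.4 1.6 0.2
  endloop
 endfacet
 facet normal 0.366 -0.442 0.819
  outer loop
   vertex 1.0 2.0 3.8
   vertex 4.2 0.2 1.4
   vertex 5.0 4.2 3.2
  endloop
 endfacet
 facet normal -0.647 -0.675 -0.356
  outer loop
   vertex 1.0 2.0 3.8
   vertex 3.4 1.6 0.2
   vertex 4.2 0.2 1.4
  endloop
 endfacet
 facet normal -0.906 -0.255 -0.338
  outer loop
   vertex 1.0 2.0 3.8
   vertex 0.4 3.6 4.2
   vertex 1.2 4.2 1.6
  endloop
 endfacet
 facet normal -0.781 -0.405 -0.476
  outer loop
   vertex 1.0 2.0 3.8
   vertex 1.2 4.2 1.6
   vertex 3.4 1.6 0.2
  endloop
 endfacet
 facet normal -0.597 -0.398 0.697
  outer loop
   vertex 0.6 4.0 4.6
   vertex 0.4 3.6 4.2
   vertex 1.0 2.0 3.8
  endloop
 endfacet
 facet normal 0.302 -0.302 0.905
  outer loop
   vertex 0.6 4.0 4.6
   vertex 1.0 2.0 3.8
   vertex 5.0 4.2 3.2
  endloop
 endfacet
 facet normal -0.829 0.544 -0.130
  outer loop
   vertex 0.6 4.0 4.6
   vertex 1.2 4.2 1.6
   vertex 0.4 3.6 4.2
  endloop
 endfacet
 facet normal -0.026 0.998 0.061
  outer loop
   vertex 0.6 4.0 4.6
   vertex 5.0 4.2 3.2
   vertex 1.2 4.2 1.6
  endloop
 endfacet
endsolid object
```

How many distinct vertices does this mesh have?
7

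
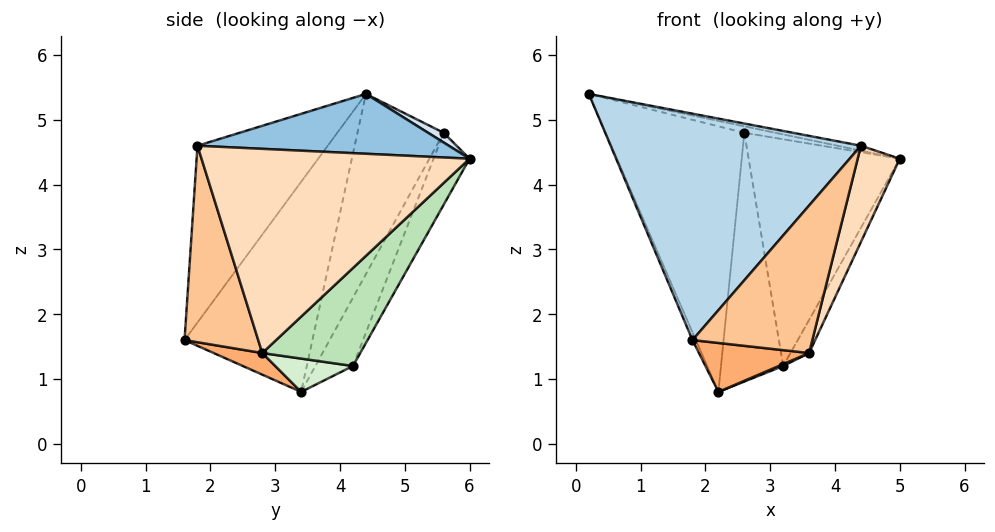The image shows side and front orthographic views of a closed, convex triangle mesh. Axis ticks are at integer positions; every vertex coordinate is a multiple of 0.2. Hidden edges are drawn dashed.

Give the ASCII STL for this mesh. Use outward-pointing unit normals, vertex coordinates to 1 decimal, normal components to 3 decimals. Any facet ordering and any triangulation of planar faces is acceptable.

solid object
 facet normal -0.915 0.024 -0.403
  outer loop
   vertex 2.2 3.4 0.8
   vertex 1.8 1.6 1.6
   vertex 0.2 4.4 5.4
  endloop
 endfacet
 facet normal 0.198 0.018 0.980
  outer loop
   vertex 4.4 1.8 4.6
   vertex 5.0 6.0 4.4
   vertex 0.2 4.4 5.4
  endloop
 endfacet
 facet normal -0.420 -0.806 0.417
  outer loop
   vertex 4.4 1.8 4.6
   vertex 0.2 4.4 5.4
   vertex 1.8 1.6 1.6
  endloop
 endfacet
 facet normal 0.120 0.241 0.963
  outer loop
   vertex 2.6 5.6 4.8
   vertex 0.2 4.4 5.4
   vertex 5.0 6.0 4.4
  endloop
 endfacet
 facet normal -0.488 0.785 -0.383
  outer loop
   vertex 2.6 5.6 4.8
   vertex 2.2 3.4 0.8
   vertex 0.2 4.4 5.4
  endloop
 endfacet
 facet normal 0.191 -0.434 -0.880
  outer loop
   vertex 3.6 2.8 1.4
   vertex 1.8 1.6 1.6
   vertex 2.2 3.4 0.8
  endloop
 endfacet
 facet normal 0.487 -0.792 -0.369
  outer loop
   vertex 3.6 2.8 1.4
   vertex 4.4 1.8 4.6
   vertex 1.8 1.6 1.6
  endloop
 endfacet
 facet normal 0.947 -0.149 -0.283
  outer loop
   vertex 3.6 2.8 1.4
   vertex 5.0 6.0 4.4
   vertex 4.4 1.8 4.6
  endloop
 endfacet
 facet normal -0.214 0.898 -0.385
  outer loop
   vertex 3.2 4.2 1.2
   vertex 2.6 5.6 4.8
   vertex 5.0 6.0 4.4
  endloop
 endfacet
 facet normal -0.477 0.789 -0.386
  outer loop
   vertex 3.2 4.2 1.2
   vertex 2.2 3.4 0.8
   vertex 2.6 5.6 4.8
  endloop
 endfacet
 facet normal 0.821 0.156 -0.549
  outer loop
   vertex 3.2 4.2 1.2
   vertex 5.0 6.0 4.4
   vertex 3.6 2.8 1.4
  endloop
 endfacet
 facet normal 0.386 -0.021 -0.922
  outer loop
   vertex 3.2 4.2 1.2
   vertex 3.6 2.8 1.4
   vertex 2.2 3.4 0.8
  endloop
 endfacet
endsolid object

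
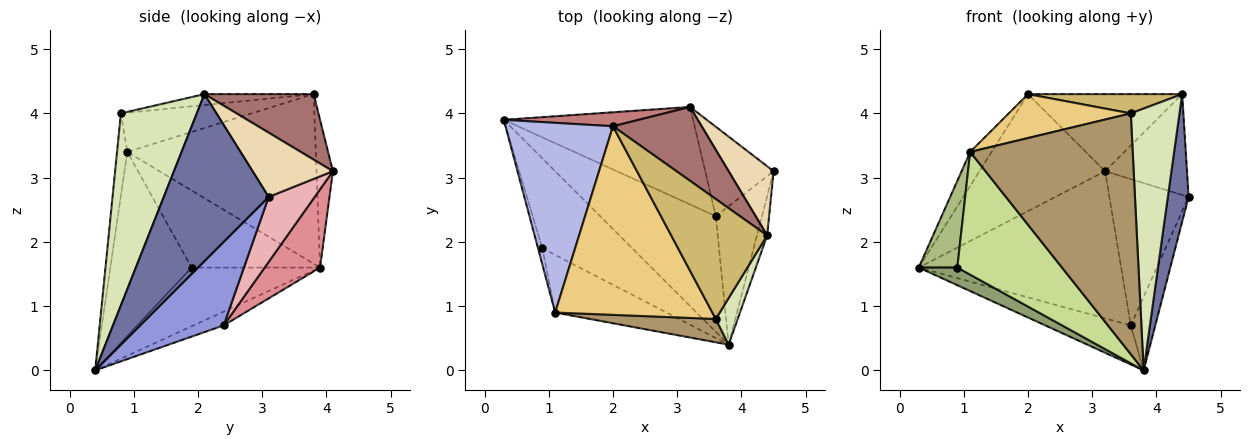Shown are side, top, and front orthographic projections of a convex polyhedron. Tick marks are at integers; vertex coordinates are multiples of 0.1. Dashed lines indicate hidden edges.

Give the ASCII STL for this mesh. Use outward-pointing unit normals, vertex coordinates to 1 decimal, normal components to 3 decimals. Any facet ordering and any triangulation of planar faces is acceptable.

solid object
 facet normal 0.979 -0.194 -0.060
  outer loop
   vertex 4.4 2.1 4.3
   vertex 3.8 0.4 0.0
   vertex 4.5 3.1 2.7
  endloop
 endfacet
 facet normal -0.112 0.318 -0.941
  outer loop
   vertex 3.6 2.4 0.7
   vertex 3.8 0.4 0.0
   vertex 0.3 3.9 1.6
  endloop
 endfacet
 facet normal 0.848 0.249 -0.469
  outer loop
   vertex 3.6 2.4 0.7
   vertex 4.5 3.1 2.7
   vertex 3.8 0.4 0.0
  endloop
 endfacet
 facet normal -0.841 0.096 0.533
  outer loop
   vertex 2.0 3.8 4.3
   vertex 0.3 3.9 1.6
   vertex 1.1 0.9 3.4
  endloop
 endfacet
 facet normal -0.540 -0.162 -0.826
  outer loop
   vertex 0.9 1.9 1.6
   vertex 0.3 3.9 1.6
   vertex 3.8 0.4 0.0
  endloop
 endfacet
 facet normal -0.956 -0.287 -0.053
  outer loop
   vertex 0.9 1.9 1.6
   vertex 1.1 0.9 3.4
   vertex 0.3 3.9 1.6
  endloop
 endfacet
 facet normal -0.575 -0.741 -0.348
  outer loop
   vertex 0.9 1.9 1.6
   vertex 3.8 0.4 0.0
   vertex 1.1 0.9 3.4
  endloop
 endfacet
 facet normal 0.838 -0.538 0.096
  outer loop
   vertex 3.6 0.8 4.0
   vertex 3.8 0.4 0.0
   vertex 4.4 2.1 4.3
  endloop
 endfacet
 facet normal -0.063 -0.993 0.096
  outer loop
   vertex 3.6 0.8 4.0
   vertex 1.1 0.9 3.4
   vertex 3.8 0.4 0.0
  endloop
 endfacet
 facet normal -0.112 -0.158 0.981
  outer loop
   vertex 3.6 0.8 4.0
   vertex 4.4 2.1 4.3
   vertex 2.0 3.8 4.3
  endloop
 endfacet
 facet normal -0.236 -0.220 0.946
  outer loop
   vertex 3.6 0.8 4.0
   vertex 2.0 3.8 4.3
   vertex 1.1 0.9 3.4
  endloop
 endfacet
 facet normal 0.629 0.641 0.440
  outer loop
   vertex 3.2 4.1 3.1
   vertex 4.4 2.1 4.3
   vertex 4.5 3.1 2.7
  endloop
 endfacet
 facet normal 0.455 0.643 0.616
  outer loop
   vertex 3.2 4.1 3.1
   vertex 2.0 3.8 4.3
   vertex 4.4 2.1 4.3
  endloop
 endfacet
 facet normal -0.129 0.985 0.117
  outer loop
   vertex 3.2 4.1 3.1
   vertex 0.3 3.9 1.6
   vertex 2.0 3.8 4.3
  endloop
 endfacet
 facet normal 0.223 0.813 -0.539
  outer loop
   vertex 3.2 4.1 3.1
   vertex 3.6 2.4 0.7
   vertex 0.3 3.9 1.6
  endloop
 endfacet
 facet normal 0.444 0.764 -0.467
  outer loop
   vertex 3.2 4.1 3.1
   vertex 4.5 3.1 2.7
   vertex 3.6 2.4 0.7
  endloop
 endfacet
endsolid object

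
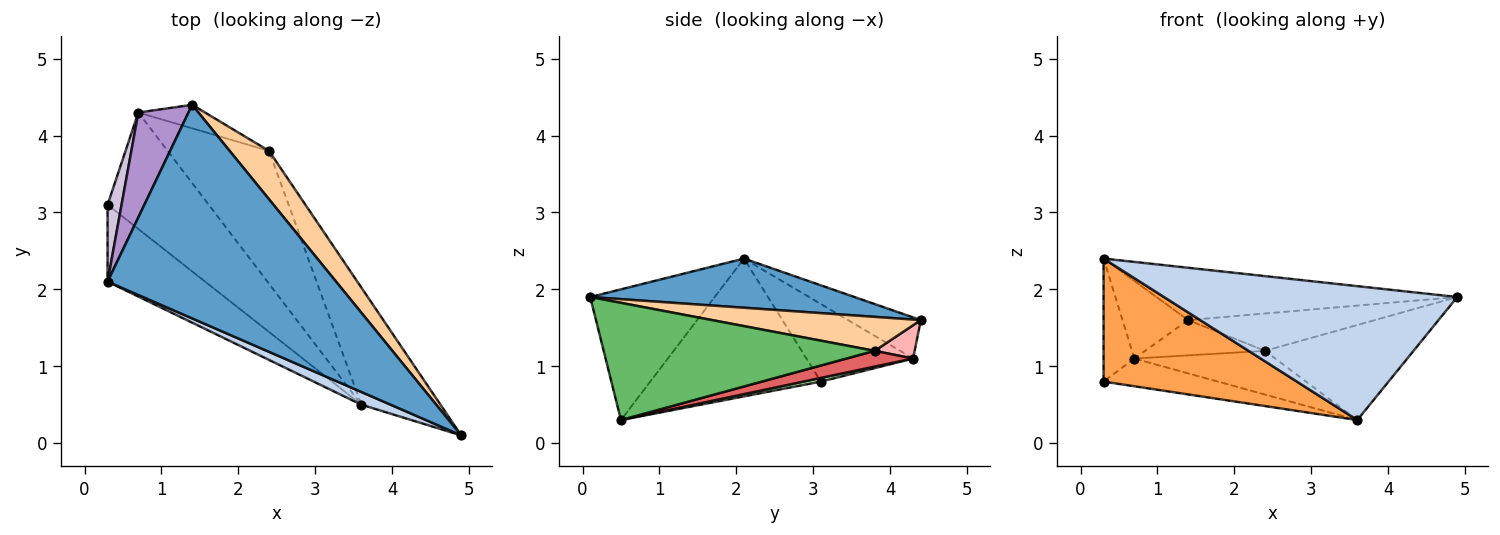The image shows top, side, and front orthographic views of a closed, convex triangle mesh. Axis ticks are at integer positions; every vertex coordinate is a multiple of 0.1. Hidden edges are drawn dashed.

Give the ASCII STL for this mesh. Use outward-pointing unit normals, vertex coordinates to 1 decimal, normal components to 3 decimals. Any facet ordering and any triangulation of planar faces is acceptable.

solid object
 facet normal 0.205 0.233 0.951
  outer loop
   vertex 1.4 4.4 1.6
   vertex 0.3 2.1 2.4
   vertex 4.9 0.1 1.9
  endloop
 endfacet
 facet normal -0.389 -0.917 0.087
  outer loop
   vertex 3.6 0.5 0.3
   vertex 4.9 0.1 1.9
   vertex 0.3 2.1 2.4
  endloop
 endfacet
 facet normal -0.599 -0.679 -0.424
  outer loop
   vertex 0.3 3.1 0.8
   vertex 3.6 0.5 0.3
   vertex 0.3 2.1 2.4
  endloop
 endfacet
 facet normal 0.564 0.505 0.653
  outer loop
   vertex 2.4 3.8 1.2
   vertex 1.4 4.4 1.6
   vertex 4.9 0.1 1.9
  endloop
 endfacet
 facet normal 0.755 0.413 -0.510
  outer loop
   vertex 2.4 3.8 1.2
   vertex 4.9 0.1 1.9
   vertex 3.6 0.5 0.3
  endloop
 endfacet
 facet normal 0.035 0.231 -0.972
  outer loop
   vertex 0.7 4.3 1.1
   vertex 3.6 0.5 0.3
   vertex 0.3 3.1 0.8
  endloop
 endfacet
 facet normal 0.146 0.309 -0.940
  outer loop
   vertex 0.7 4.3 1.1
   vertex 2.4 3.8 1.2
   vertex 3.6 0.5 0.3
  endloop
 endfacet
 facet normal 0.267 0.802 -0.535
  outer loop
   vertex 0.7 4.3 1.1
   vertex 1.4 4.4 1.6
   vertex 2.4 3.8 1.2
  endloop
 endfacet
 facet normal -0.550 0.497 0.671
  outer loop
   vertex 0.7 4.3 1.1
   vertex 0.3 2.1 2.4
   vertex 1.4 4.4 1.6
  endloop
 endfacet
 facet normal -0.947 0.273 0.171
  outer loop
   vertex 0.7 4.3 1.1
   vertex 0.3 3.1 0.8
   vertex 0.3 2.1 2.4
  endloop
 endfacet
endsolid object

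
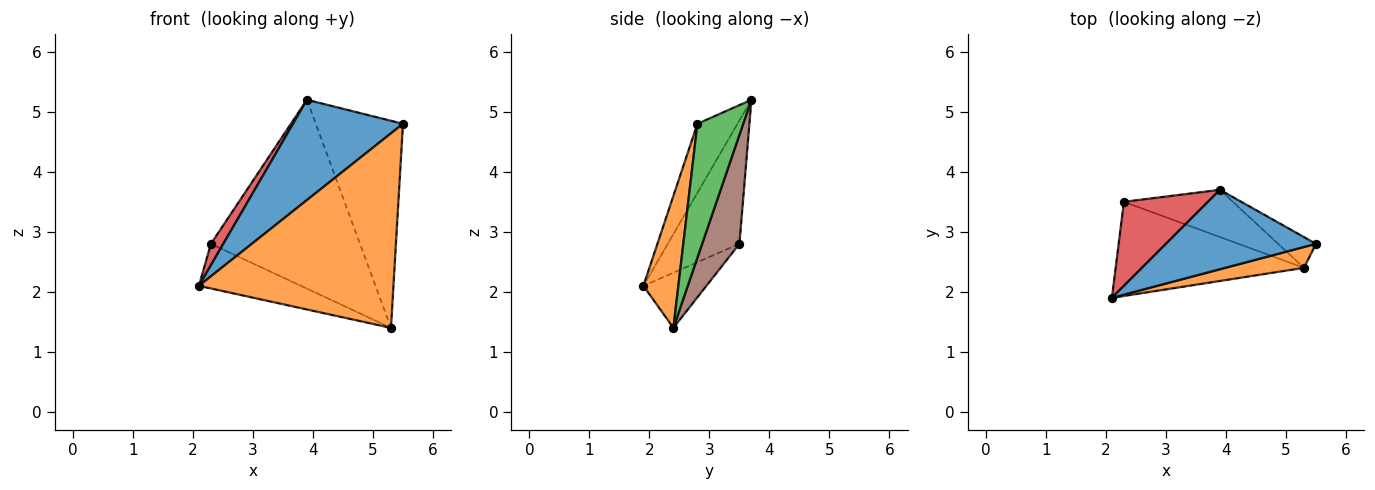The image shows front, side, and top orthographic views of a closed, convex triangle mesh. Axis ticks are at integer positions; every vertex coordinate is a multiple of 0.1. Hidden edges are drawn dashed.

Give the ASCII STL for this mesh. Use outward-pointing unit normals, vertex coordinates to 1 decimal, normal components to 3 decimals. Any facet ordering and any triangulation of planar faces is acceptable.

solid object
 facet normal -0.275 -0.754 0.597
  outer loop
   vertex 3.9 3.7 5.2
   vertex 2.1 1.9 2.1
   vertex 5.5 2.8 4.8
  endloop
 endfacet
 facet normal 0.176 -0.979 0.105
  outer loop
   vertex 5.3 2.4 1.4
   vertex 5.5 2.8 4.8
   vertex 2.1 1.9 2.1
  endloop
 endfacet
 facet normal 0.461 0.878 -0.130
  outer loop
   vertex 5.3 2.4 1.4
   vertex 3.9 3.7 5.2
   vertex 5.5 2.8 4.8
  endloop
 endfacet
 facet normal -0.818 -0.142 0.557
  outer loop
   vertex 2.3 3.5 2.8
   vertex 2.1 1.9 2.1
   vertex 3.9 3.7 5.2
  endloop
 endfacet
 facet normal -0.256 0.414 -0.874
  outer loop
   vertex 2.3 3.5 2.8
   vertex 5.3 2.4 1.4
   vertex 2.1 1.9 2.1
  endloop
 endfacet
 facet normal 0.236 0.943 -0.236
  outer loop
   vertex 2.3 3.5 2.8
   vertex 3.9 3.7 5.2
   vertex 5.3 2.4 1.4
  endloop
 endfacet
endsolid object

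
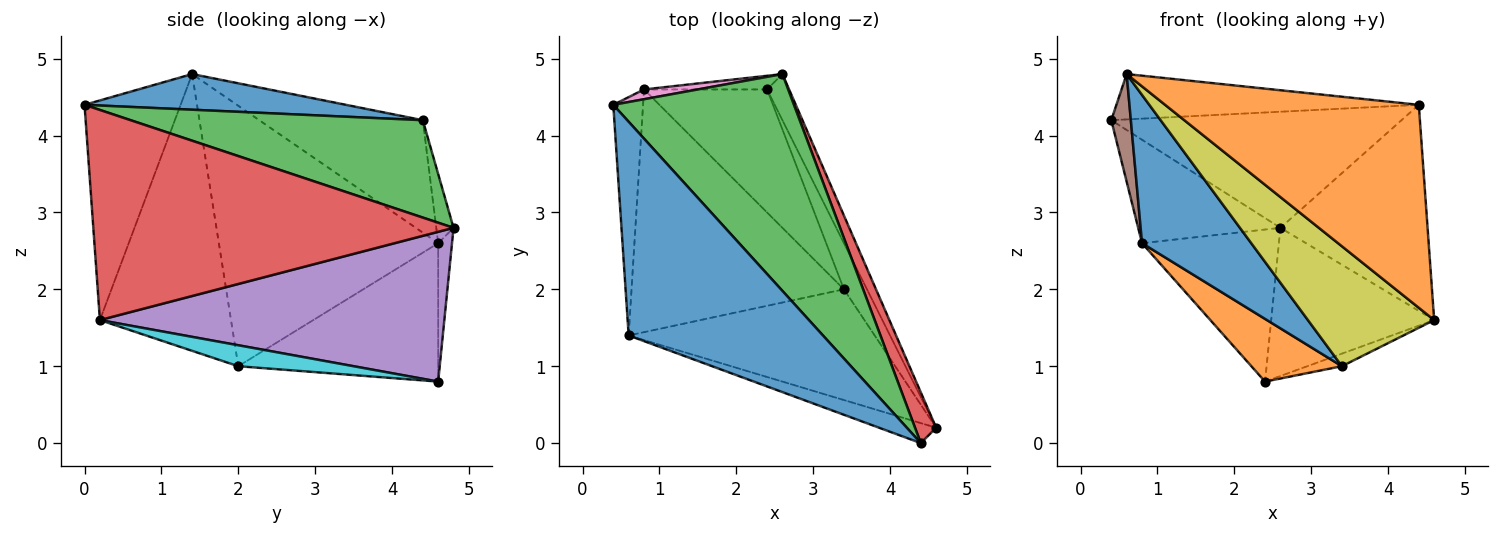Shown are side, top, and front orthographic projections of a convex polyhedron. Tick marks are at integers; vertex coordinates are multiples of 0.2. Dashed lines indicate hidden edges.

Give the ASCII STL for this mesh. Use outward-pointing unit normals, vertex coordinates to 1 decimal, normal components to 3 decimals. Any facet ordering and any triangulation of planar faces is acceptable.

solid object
 facet normal 0.177 0.204 0.963
  outer loop
   vertex 4.4 0.0 4.4
   vertex 0.4 4.4 4.2
   vertex 0.6 1.4 4.8
  endloop
 endfacet
 facet normal -0.353 -0.931 -0.092
  outer loop
   vertex 4.4 0.0 4.4
   vertex 0.6 1.4 4.8
   vertex 4.6 0.2 1.6
  endloop
 endfacet
 facet normal 0.429 0.426 0.796
  outer loop
   vertex 2.6 4.8 2.8
   vertex 0.4 4.4 4.2
   vertex 4.4 0.0 4.4
  endloop
 endfacet
 facet normal 0.922 0.377 0.093
  outer loop
   vertex 2.6 4.8 2.8
   vertex 4.4 0.0 4.4
   vertex 4.6 0.2 1.6
  endloop
 endfacet
 facet normal 0.896 0.424 -0.132
  outer loop
   vertex 2.4 4.6 0.8
   vertex 2.6 4.8 2.8
   vertex 4.6 0.2 1.6
  endloop
 endfacet
 facet normal -0.960 -0.115 -0.254
  outer loop
   vertex 0.8 4.6 2.6
   vertex 0.6 1.4 4.8
   vertex 0.4 4.4 4.2
  endloop
 endfacet
 facet normal -0.120 0.988 0.093
  outer loop
   vertex 0.8 4.6 2.6
   vertex 0.4 4.4 4.2
   vertex 2.6 4.8 2.8
  endloop
 endfacet
 facet normal -0.100 0.991 -0.089
  outer loop
   vertex 0.8 4.6 2.6
   vertex 2.6 4.8 2.8
   vertex 2.4 4.6 0.8
  endloop
 endfacet
 facet normal -0.607 -0.584 -0.539
  outer loop
   vertex 3.4 2.0 1.0
   vertex 4.6 0.2 1.6
   vertex 0.6 1.4 4.8
  endloop
 endfacet
 facet normal 0.659 0.198 -0.725
  outer loop
   vertex 3.4 2.0 1.0
   vertex 2.4 4.6 0.8
   vertex 4.6 0.2 1.6
  endloop
 endfacet
 facet normal -0.723 -0.360 -0.590
  outer loop
   vertex 3.4 2.0 1.0
   vertex 0.6 1.4 4.8
   vertex 0.8 4.6 2.6
  endloop
 endfacet
 facet normal -0.708 -0.321 -0.629
  outer loop
   vertex 3.4 2.0 1.0
   vertex 0.8 4.6 2.6
   vertex 2.4 4.6 0.8
  endloop
 endfacet
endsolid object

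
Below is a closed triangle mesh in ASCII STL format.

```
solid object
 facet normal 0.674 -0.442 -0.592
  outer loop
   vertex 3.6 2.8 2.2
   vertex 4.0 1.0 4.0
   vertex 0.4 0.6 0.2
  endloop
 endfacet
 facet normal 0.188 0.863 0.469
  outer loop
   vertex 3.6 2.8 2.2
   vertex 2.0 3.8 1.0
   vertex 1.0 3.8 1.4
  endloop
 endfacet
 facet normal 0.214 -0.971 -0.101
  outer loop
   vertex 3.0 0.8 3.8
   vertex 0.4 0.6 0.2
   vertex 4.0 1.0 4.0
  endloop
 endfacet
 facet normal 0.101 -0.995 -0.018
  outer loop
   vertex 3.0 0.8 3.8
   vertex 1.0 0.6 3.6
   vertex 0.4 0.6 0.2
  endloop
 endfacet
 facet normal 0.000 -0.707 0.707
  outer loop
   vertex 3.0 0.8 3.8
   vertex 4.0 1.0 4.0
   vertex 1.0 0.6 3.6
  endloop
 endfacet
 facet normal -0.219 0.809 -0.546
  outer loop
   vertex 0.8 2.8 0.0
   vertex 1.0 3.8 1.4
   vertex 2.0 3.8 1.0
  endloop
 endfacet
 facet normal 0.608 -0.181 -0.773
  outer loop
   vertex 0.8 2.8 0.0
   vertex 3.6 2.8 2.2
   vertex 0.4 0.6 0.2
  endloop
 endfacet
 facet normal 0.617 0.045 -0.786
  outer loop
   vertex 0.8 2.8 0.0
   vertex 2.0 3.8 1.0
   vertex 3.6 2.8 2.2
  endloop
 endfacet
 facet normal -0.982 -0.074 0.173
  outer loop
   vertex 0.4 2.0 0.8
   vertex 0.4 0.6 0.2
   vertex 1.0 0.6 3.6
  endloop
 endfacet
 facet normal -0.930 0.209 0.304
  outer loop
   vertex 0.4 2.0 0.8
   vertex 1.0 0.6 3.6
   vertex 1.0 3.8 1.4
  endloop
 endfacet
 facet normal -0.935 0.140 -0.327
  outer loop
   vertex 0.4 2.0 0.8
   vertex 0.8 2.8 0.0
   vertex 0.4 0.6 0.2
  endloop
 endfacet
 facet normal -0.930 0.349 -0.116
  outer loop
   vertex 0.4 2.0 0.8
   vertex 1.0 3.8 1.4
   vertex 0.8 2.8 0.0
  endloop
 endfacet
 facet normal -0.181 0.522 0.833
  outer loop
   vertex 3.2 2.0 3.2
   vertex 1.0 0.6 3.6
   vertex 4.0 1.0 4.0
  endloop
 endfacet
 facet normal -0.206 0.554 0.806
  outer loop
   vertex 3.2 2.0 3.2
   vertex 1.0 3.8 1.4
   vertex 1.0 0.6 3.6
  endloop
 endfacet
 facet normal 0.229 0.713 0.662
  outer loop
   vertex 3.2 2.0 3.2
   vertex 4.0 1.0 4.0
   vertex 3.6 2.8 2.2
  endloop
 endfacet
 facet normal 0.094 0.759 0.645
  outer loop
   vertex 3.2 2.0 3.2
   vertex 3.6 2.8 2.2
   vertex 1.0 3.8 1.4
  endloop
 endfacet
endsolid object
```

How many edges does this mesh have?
24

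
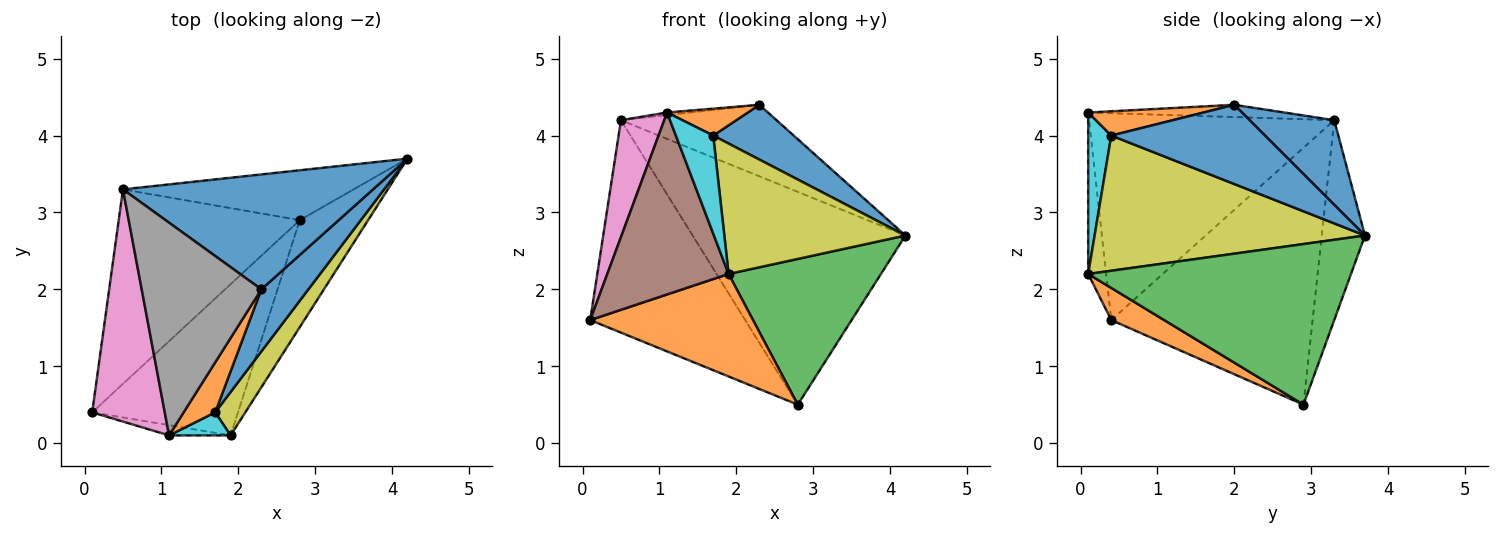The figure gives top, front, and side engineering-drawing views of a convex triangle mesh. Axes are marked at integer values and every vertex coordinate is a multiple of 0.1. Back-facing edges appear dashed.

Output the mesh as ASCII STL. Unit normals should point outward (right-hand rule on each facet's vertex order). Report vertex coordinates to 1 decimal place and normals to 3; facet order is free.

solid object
 facet normal 0.276 0.508 0.816
  outer loop
   vertex 0.5 3.3 4.2
   vertex 2.3 2.0 4.4
   vertex 4.2 3.7 2.7
  endloop
 endfacet
 facet normal 0.179 -0.552 -0.814
  outer loop
   vertex 2.8 2.9 0.5
   vertex 1.9 0.1 2.2
   vertex 0.1 0.4 1.6
  endloop
 endfacet
 facet normal 0.812 -0.471 -0.345
  outer loop
   vertex 2.8 2.9 0.5
   vertex 4.2 3.7 2.7
   vertex 1.9 0.1 2.2
  endloop
 endfacet
 facet normal -0.692 0.533 -0.488
  outer loop
   vertex 2.8 2.9 0.5
   vertex 0.1 0.4 1.6
   vertex 0.5 3.3 4.2
  endloop
 endfacet
 facet normal -0.194 0.955 -0.224
  outer loop
   vertex 2.8 2.9 0.5
   vertex 0.5 3.3 4.2
   vertex 4.2 3.7 2.7
  endloop
 endfacet
 facet normal -0.146 -0.988 -0.056
  outer loop
   vertex 1.1 0.1 4.3
   vertex 0.1 0.4 1.6
   vertex 1.9 0.1 2.2
  endloop
 endfacet
 facet normal -0.931 -0.164 0.326
  outer loop
   vertex 1.1 0.1 4.3
   vertex 0.5 3.3 4.2
   vertex 0.1 0.4 1.6
  endloop
 endfacet
 facet normal -0.102 0.012 0.995
  outer loop
   vertex 1.1 0.1 4.3
   vertex 2.3 2.0 4.4
   vertex 0.5 3.3 4.2
  endloop
 endfacet
 facet normal 0.817 -0.547 0.182
  outer loop
   vertex 1.7 0.4 4.0
   vertex 1.9 0.1 2.2
   vertex 4.2 3.7 2.7
  endloop
 endfacet
 facet normal 0.515 -0.834 0.196
  outer loop
   vertex 1.7 0.4 4.0
   vertex 1.1 0.1 4.3
   vertex 1.9 0.1 2.2
  endloop
 endfacet
 facet normal 0.784 -0.410 0.466
  outer loop
   vertex 1.7 0.4 4.0
   vertex 4.2 3.7 2.7
   vertex 2.3 2.0 4.4
  endloop
 endfacet
 facet normal 0.561 -0.393 0.729
  outer loop
   vertex 1.7 0.4 4.0
   vertex 2.3 2.0 4.4
   vertex 1.1 0.1 4.3
  endloop
 endfacet
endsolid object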